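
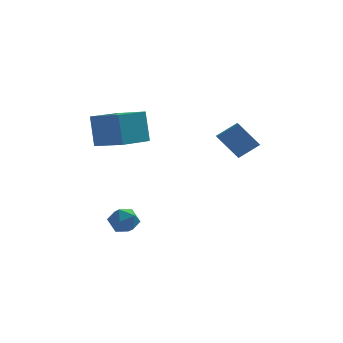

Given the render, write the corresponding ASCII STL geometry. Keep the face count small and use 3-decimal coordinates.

solid 
facet normal -0.159 0.464 0.872
outer loop
vertex -3.384 -1.589 -2.968
vertex -3.116 -2.32 -2.53
vertex -2.522 -1.692 -2.756
endloop
endfacet
facet normal 0.022 0.931 0.364
outer loop
vertex -3.384 -1.589 -2.968
vertex -2.522 -1.692 -2.756
vertex -2.749 -1.373 -3.559
endloop
endfacet
facet normal -0.452 0.877 -0.165
outer loop
vertex -3.384 -1.589 -2.968
vertex -2.749 -1.373 -3.559
vertex -3.484 -1.803 -3.829
endloop
endfacet
facet normal -0.927 0.375 0.015
outer loop
vertex -3.384 -1.589 -2.968
vertex -3.484 -1.803 -3.829
vertex -3.711 -2.389 -3.193
endloop
endfacet
facet normal -0.745 0.120 0.656
outer loop
vertex -3.384 -1.589 -2.968
vertex -3.711 -2.389 -3.193
vertex -3.116 -2.32 -2.53
endloop
endfacet
facet normal 0.661 0.743 0.108
outer loop
vertex -2.749 -1.373 -3.559
vertex -2.522 -1.692 -2.756
vertex -2.089 -1.971 -3.487
endloop
endfacet
facet normal 0.369 -0.014 0.929
outer loop
vertex -2.522 -1.692 -2.756
vertex -3.116 -2.32 -2.53
vertex -2.316 -2.557 -2.851
endloop
endfacet
facet normal -0.581 -0.571 0.580
outer loop
vertex -3.116 -2.32 -2.53
vertex -3.711 -2.389 -3.193
vertex -3.051 -2.987 -3.121
endloop
endfacet
facet normal -0.875 -0.158 -0.458
outer loop
vertex -3.711 -2.389 -3.193
vertex -3.484 -1.803 -3.829
vertex -3.278 -2.668 -3.924
endloop
endfacet
facet normal -0.107 0.654 -0.749
outer loop
vertex -3.484 -1.803 -3.829
vertex -2.749 -1.373 -3.559
vertex -2.684 -2.04 -4.15
endloop
endfacet
facet normal 0.927 -0.375 -0.015
outer loop
vertex -2.416 -2.771 -3.712
vertex -2.089 -1.971 -3.487
vertex -2.316 -2.557 -2.851
endloop
endfacet
facet normal 0.452 -0.877 0.165
outer loop
vertex -2.416 -2.771 -3.712
vertex -2.316 -2.557 -2.851
vertex -3.051 -2.987 -3.121
endloop
endfacet
facet normal -0.022 -0.931 -0.364
outer loop
vertex -2.416 -2.771 -3.712
vertex -3.051 -2.987 -3.121
vertex -3.278 -2.668 -3.924
endloop
endfacet
facet normal 0.159 -0.464 -0.872
outer loop
vertex -2.416 -2.771 -3.712
vertex -3.278 -2.668 -3.924
vertex -2.684 -2.04 -4.15
endloop
endfacet
facet normal 0.745 -0.120 -0.656
outer loop
vertex -2.416 -2.771 -3.712
vertex -2.684 -2.04 -4.15
vertex -2.089 -1.971 -3.487
endloop
endfacet
facet normal 0.875 0.158 0.458
outer loop
vertex -2.316 -2.557 -2.851
vertex -2.089 -1.971 -3.487
vertex -2.522 -1.692 -2.756
endloop
endfacet
facet normal 0.107 -0.654 0.749
outer loop
vertex -3.051 -2.987 -3.121
vertex -2.316 -2.557 -2.851
vertex -3.116 -2.32 -2.53
endloop
endfacet
facet normal -0.661 -0.743 -0.108
outer loop
vertex -3.278 -2.668 -3.924
vertex -3.051 -2.987 -3.121
vertex -3.711 -2.389 -3.193
endloop
endfacet
facet normal -0.369 0.014 -0.929
outer loop
vertex -2.684 -2.04 -4.15
vertex -3.278 -2.668 -3.924
vertex -3.484 -1.803 -3.829
endloop
endfacet
facet normal 0.581 0.571 -0.580
outer loop
vertex -2.089 -1.971 -3.487
vertex -2.684 -2.04 -4.15
vertex -2.749 -1.373 -3.559
endloop
endfacet
facet normal -0.778 -0.196 -0.597
outer loop
vertex 1.671 0.097 1.647
vertex 1.62 1.035 1.406
vertex 2.766 -0.186 0.311
endloop
endfacet
facet normal 0.053 -0.967 0.249
outer loop
vertex 3.84 0.085 1.134
vertex 1.671 0.097 1.647
vertex 2.766 -0.186 0.311
endloop
endfacet
facet normal -0.779 -0.196 -0.596
outer loop
vertex 2.766 -0.186 0.311
vertex 1.62 1.035 1.406
vertex 2.714 0.752 0.07
endloop
endfacet
facet normal 0.626 -0.161 -0.763
outer loop
vertex 2.714 0.752 0.07
vertex 3.84 0.085 1.134
vertex 2.766 -0.186 0.311
endloop
endfacet
facet normal -0.626 0.162 0.763
outer loop
vertex 1.671 0.097 1.647
vertex 2.694 1.306 2.229
vertex 1.62 1.035 1.406
endloop
endfacet
facet normal 0.053 -0.967 0.249
outer loop
vertex 2.746 0.368 2.47
vertex 1.671 0.097 1.647
vertex 3.84 0.085 1.134
endloop
endfacet
facet normal -0.625 0.162 0.764
outer loop
vertex 2.746 0.368 2.47
vertex 2.694 1.306 2.229
vertex 1.671 0.097 1.647
endloop
endfacet
facet normal -0.053 0.967 -0.249
outer loop
vertex 1.62 1.035 1.406
vertex 2.694 1.306 2.229
vertex 2.714 0.752 0.07
endloop
endfacet
facet normal 0.625 -0.162 -0.763
outer loop
vertex 3.789 1.023 0.893
vertex 3.84 0.085 1.134
vertex 2.714 0.752 0.07
endloop
endfacet
facet normal -0.053 0.967 -0.249
outer loop
vertex 2.714 0.752 0.07
vertex 2.694 1.306 2.229
vertex 3.789 1.023 0.893
endloop
endfacet
facet normal 0.779 0.196 0.596
outer loop
vertex 3.789 1.023 0.893
vertex 2.746 0.368 2.47
vertex 3.84 0.085 1.134
endloop
endfacet
facet normal 0.778 0.196 0.596
outer loop
vertex 2.694 1.306 2.229
vertex 2.746 0.368 2.47
vertex 3.789 1.023 0.893
endloop
endfacet
facet normal -0.791 0.560 -0.245
outer loop
vertex -4.517 -2.102 3.674
vertex -3.295 -0.491 3.41
vertex -4.289 -2.573 1.858
endloop
endfacet
facet normal -0.599 -0.790 0.130
outer loop
vertex -2.825 -3.609 2.31
vertex -4.517 -2.102 3.674
vertex -4.289 -2.573 1.858
endloop
endfacet
facet normal -0.792 0.560 -0.244
outer loop
vertex -4.289 -2.573 1.858
vertex -3.295 -0.491 3.41
vertex -3.067 -0.961 1.594
endloop
endfacet
facet normal 0.121 -0.249 -0.961
outer loop
vertex -3.067 -0.961 1.594
vertex -2.825 -3.609 2.31
vertex -4.289 -2.573 1.858
endloop
endfacet
facet normal -0.121 0.249 0.961
outer loop
vertex -4.517 -2.102 3.674
vertex -1.831 -1.527 3.862
vertex -3.295 -0.491 3.41
endloop
endfacet
facet normal -0.599 -0.790 0.129
outer loop
vertex -3.053 -3.139 4.126
vertex -4.517 -2.102 3.674
vertex -2.825 -3.609 2.31
endloop
endfacet
facet normal -0.121 0.249 0.961
outer loop
vertex -3.053 -3.139 4.126
vertex -1.831 -1.527 3.862
vertex -4.517 -2.102 3.674
endloop
endfacet
facet normal 0.599 0.790 -0.129
outer loop
vertex -3.295 -0.491 3.41
vertex -1.831 -1.527 3.862
vertex -3.067 -0.961 1.594
endloop
endfacet
facet normal 0.120 -0.249 -0.961
outer loop
vertex -1.603 -1.998 2.046
vertex -2.825 -3.609 2.31
vertex -3.067 -0.961 1.594
endloop
endfacet
facet normal 0.599 0.790 -0.130
outer loop
vertex -3.067 -0.961 1.594
vertex -1.831 -1.527 3.862
vertex -1.603 -1.998 2.046
endloop
endfacet
facet normal 0.791 -0.560 0.244
outer loop
vertex -1.603 -1.998 2.046
vertex -3.053 -3.139 4.126
vertex -2.825 -3.609 2.31
endloop
endfacet
facet normal 0.792 -0.560 0.245
outer loop
vertex -1.831 -1.527 3.862
vertex -3.053 -3.139 4.126
vertex -1.603 -1.998 2.046
endloop
endfacet

endsolid


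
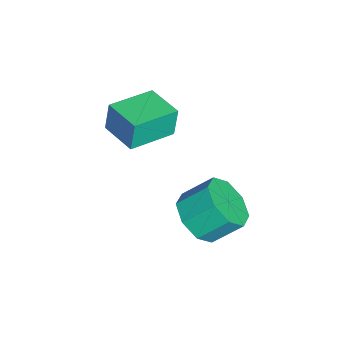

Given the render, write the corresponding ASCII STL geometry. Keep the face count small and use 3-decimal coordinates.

solid 
facet normal 0.070 -0.748 -0.660
outer loop
vertex 2.218 -0.898 -2.532
vertex 1.526 -1.393 -2.045
vertex 1.528 -0.744 -2.78
endloop
endfacet
facet normal 0.383 0.631 -0.675
outer loop
vertex 2.218 -0.898 -2.532
vertex 1.528 -0.744 -2.78
vertex 2.127 0.067 -1.681
endloop
endfacet
facet normal 0.384 0.631 -0.675
outer loop
vertex 2.127 0.067 -1.681
vertex 1.528 -0.744 -2.78
vertex 1.436 0.221 -1.93
endloop
endfacet
facet normal -0.071 0.748 0.660
outer loop
vertex 2.127 0.067 -1.681
vertex 1.436 0.221 -1.93
vertex 1.434 -0.427 -1.195
endloop
endfacet
facet normal 0.072 -0.748 -0.660
outer loop
vertex 1.528 -0.744 -2.78
vertex 1.526 -1.393 -2.045
vertex 0.836 -0.97 -2.599
endloop
endfacet
facet normal -0.379 0.591 -0.712
outer loop
vertex 1.528 -0.744 -2.78
vertex 0.836 -0.97 -2.599
vertex 1.436 0.221 -1.93
endloop
endfacet
facet normal -0.380 0.591 -0.711
outer loop
vertex 1.436 0.221 -1.93
vertex 0.836 -0.97 -2.599
vertex 0.744 -0.005 -1.748
endloop
endfacet
facet normal -0.071 0.748 0.660
outer loop
vertex 1.436 0.221 -1.93
vertex 0.744 -0.005 -1.748
vertex 1.434 -0.427 -1.195
endloop
endfacet
facet normal 0.071 -0.748 -0.660
outer loop
vertex 0.836 -0.97 -2.599
vertex 1.526 -1.393 -2.045
vertex 0.548 -1.444 -2.093
endloop
endfacet
facet normal -0.921 0.205 -0.332
outer loop
vertex 0.836 -0.97 -2.599
vertex 0.548 -1.444 -2.093
vertex 0.744 -0.005 -1.748
endloop
endfacet
facet normal -0.921 0.205 -0.331
outer loop
vertex 0.744 -0.005 -1.748
vertex 0.548 -1.444 -2.093
vertex 0.457 -0.478 -1.242
endloop
endfacet
facet normal -0.071 0.748 0.659
outer loop
vertex 0.744 -0.005 -1.748
vertex 0.457 -0.478 -1.242
vertex 1.434 -0.427 -1.195
endloop
endfacet
facet normal 0.071 -0.749 -0.659
outer loop
vertex 0.548 -1.444 -2.093
vertex 1.526 -1.393 -2.045
vertex 0.833 -1.887 -1.559
endloop
endfacet
facet normal -0.922 -0.301 0.243
outer loop
vertex 0.548 -1.444 -2.093
vertex 0.833 -1.887 -1.559
vertex 0.457 -0.478 -1.242
endloop
endfacet
facet normal -0.922 -0.301 0.242
outer loop
vertex 0.457 -0.478 -1.242
vertex 0.833 -1.887 -1.559
vertex 0.742 -0.922 -0.708
endloop
endfacet
facet normal -0.071 0.748 0.660
outer loop
vertex 0.457 -0.478 -1.242
vertex 0.742 -0.922 -0.708
vertex 1.434 -0.427 -1.195
endloop
endfacet
facet normal 0.071 -0.748 -0.660
outer loop
vertex 0.833 -1.887 -1.559
vertex 1.526 -1.393 -2.045
vertex 1.524 -2.041 -1.31
endloop
endfacet
facet normal -0.384 -0.631 0.674
outer loop
vertex 0.833 -1.887 -1.559
vertex 1.524 -2.041 -1.31
vertex 0.742 -0.922 -0.708
endloop
endfacet
facet normal -0.383 -0.631 0.675
outer loop
vertex 0.742 -0.922 -0.708
vertex 1.524 -2.041 -1.31
vertex 1.432 -1.076 -0.46
endloop
endfacet
facet normal -0.070 0.748 0.660
outer loop
vertex 0.742 -0.922 -0.708
vertex 1.432 -1.076 -0.46
vertex 1.434 -0.427 -1.195
endloop
endfacet
facet normal 0.071 -0.748 -0.660
outer loop
vertex 1.524 -2.041 -1.31
vertex 1.526 -1.393 -2.045
vertex 2.216 -1.815 -1.492
endloop
endfacet
facet normal 0.380 -0.591 0.712
outer loop
vertex 1.524 -2.041 -1.31
vertex 2.216 -1.815 -1.492
vertex 1.432 -1.076 -0.46
endloop
endfacet
facet normal 0.379 -0.591 0.712
outer loop
vertex 1.432 -1.076 -0.46
vertex 2.216 -1.815 -1.492
vertex 2.124 -0.85 -0.641
endloop
endfacet
facet normal -0.072 0.748 0.660
outer loop
vertex 1.432 -1.076 -0.46
vertex 2.124 -0.85 -0.641
vertex 1.434 -0.427 -1.195
endloop
endfacet
facet normal 0.071 -0.748 -0.659
outer loop
vertex 2.216 -1.815 -1.492
vertex 1.526 -1.393 -2.045
vertex 2.503 -1.342 -1.998
endloop
endfacet
facet normal 0.921 -0.204 0.331
outer loop
vertex 2.216 -1.815 -1.492
vertex 2.503 -1.342 -1.998
vertex 2.124 -0.85 -0.641
endloop
endfacet
facet normal 0.921 -0.205 0.332
outer loop
vertex 2.124 -0.85 -0.641
vertex 2.503 -1.342 -1.998
vertex 2.412 -0.376 -1.147
endloop
endfacet
facet normal -0.071 0.748 0.660
outer loop
vertex 2.124 -0.85 -0.641
vertex 2.412 -0.376 -1.147
vertex 1.434 -0.427 -1.195
endloop
endfacet
facet normal 0.071 -0.748 -0.660
outer loop
vertex 2.503 -1.342 -1.998
vertex 1.526 -1.393 -2.045
vertex 2.218 -0.898 -2.532
endloop
endfacet
facet normal 0.922 0.300 -0.242
outer loop
vertex 2.503 -1.342 -1.998
vertex 2.218 -0.898 -2.532
vertex 2.412 -0.376 -1.147
endloop
endfacet
facet normal 0.922 0.301 -0.243
outer loop
vertex 2.412 -0.376 -1.147
vertex 2.218 -0.898 -2.532
vertex 2.127 0.067 -1.681
endloop
endfacet
facet normal -0.071 0.749 0.659
outer loop
vertex 2.412 -0.376 -1.147
vertex 2.127 0.067 -1.681
vertex 1.434 -0.427 -1.195
endloop
endfacet
facet normal -0.636 0.755 -0.160
outer loop
vertex -2.769 -3.028 0.108
vertex -1.716 -2.137 0.122
vertex -2.645 -3.158 -0.997
endloop
endfacet
facet normal -0.763 -0.646 -0.010
outer loop
vertex -1.544 -4.463 -0.722
vertex -2.769 -3.028 0.108
vertex -2.645 -3.158 -0.997
endloop
endfacet
facet normal -0.637 0.754 -0.159
outer loop
vertex -2.645 -3.158 -0.997
vertex -1.716 -2.137 0.122
vertex -1.592 -2.266 -0.984
endloop
endfacet
facet normal 0.110 -0.115 -0.987
outer loop
vertex -1.592 -2.266 -0.984
vertex -1.544 -4.463 -0.722
vertex -2.645 -3.158 -0.997
endloop
endfacet
facet normal -0.110 0.115 0.987
outer loop
vertex -2.769 -3.028 0.108
vertex -0.615 -3.442 0.397
vertex -1.716 -2.137 0.122
endloop
endfacet
facet normal -0.763 -0.646 -0.010
outer loop
vertex -1.668 -4.334 0.384
vertex -2.769 -3.028 0.108
vertex -1.544 -4.463 -0.722
endloop
endfacet
facet normal -0.110 0.116 0.987
outer loop
vertex -1.668 -4.334 0.384
vertex -0.615 -3.442 0.397
vertex -2.769 -3.028 0.108
endloop
endfacet
facet normal 0.763 0.646 0.010
outer loop
vertex -1.716 -2.137 0.122
vertex -0.615 -3.442 0.397
vertex -1.592 -2.266 -0.984
endloop
endfacet
facet normal 0.111 -0.115 -0.987
outer loop
vertex -0.491 -3.572 -0.708
vertex -1.544 -4.463 -0.722
vertex -1.592 -2.266 -0.984
endloop
endfacet
facet normal 0.764 0.646 0.010
outer loop
vertex -1.592 -2.266 -0.984
vertex -0.615 -3.442 0.397
vertex -0.491 -3.572 -0.708
endloop
endfacet
facet normal 0.636 -0.755 0.159
outer loop
vertex -0.491 -3.572 -0.708
vertex -1.668 -4.334 0.384
vertex -1.544 -4.463 -0.722
endloop
endfacet
facet normal 0.637 -0.754 0.160
outer loop
vertex -0.615 -3.442 0.397
vertex -1.668 -4.334 0.384
vertex -0.491 -3.572 -0.708
endloop
endfacet

endsolid


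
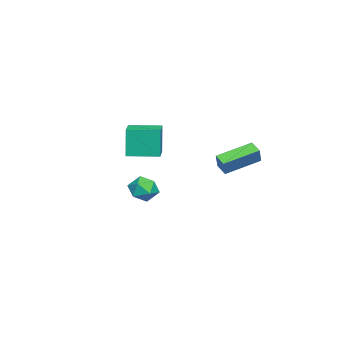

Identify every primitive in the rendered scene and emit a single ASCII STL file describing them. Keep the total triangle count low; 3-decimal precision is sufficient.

solid 
facet normal -0.961 -0.248 -0.122
outer loop
vertex 1.933 -2.845 2.345
vertex 1.521 -1.247 2.343
vertex 2.129 -2.796 0.707
endloop
endfacet
facet normal 0.249 -0.969 0.001
outer loop
vertex 3.619 -2.413 0.897
vertex 1.933 -2.845 2.345
vertex 2.129 -2.796 0.707
endloop
endfacet
facet normal -0.961 -0.247 -0.123
outer loop
vertex 2.129 -2.796 0.707
vertex 1.521 -1.247 2.343
vertex 1.718 -1.198 0.705
endloop
endfacet
facet normal 0.119 0.029 -0.992
outer loop
vertex 1.718 -1.198 0.705
vertex 3.619 -2.413 0.897
vertex 2.129 -2.796 0.707
endloop
endfacet
facet normal -0.119 -0.029 0.992
outer loop
vertex 1.933 -2.845 2.345
vertex 3.011 -0.864 2.533
vertex 1.521 -1.247 2.343
endloop
endfacet
facet normal 0.249 -0.969 0.001
outer loop
vertex 3.422 -2.462 2.535
vertex 1.933 -2.845 2.345
vertex 3.619 -2.413 0.897
endloop
endfacet
facet normal -0.119 -0.029 0.992
outer loop
vertex 3.422 -2.462 2.535
vertex 3.011 -0.864 2.533
vertex 1.933 -2.845 2.345
endloop
endfacet
facet normal -0.249 0.969 -0.001
outer loop
vertex 1.521 -1.247 2.343
vertex 3.011 -0.864 2.533
vertex 1.718 -1.198 0.705
endloop
endfacet
facet normal 0.119 0.029 -0.992
outer loop
vertex 3.207 -0.815 0.895
vertex 3.619 -2.413 0.897
vertex 1.718 -1.198 0.705
endloop
endfacet
facet normal -0.249 0.969 -0.001
outer loop
vertex 1.718 -1.198 0.705
vertex 3.011 -0.864 2.533
vertex 3.207 -0.815 0.895
endloop
endfacet
facet normal 0.961 0.248 0.123
outer loop
vertex 3.207 -0.815 0.895
vertex 3.422 -2.462 2.535
vertex 3.619 -2.413 0.897
endloop
endfacet
facet normal 0.961 0.247 0.122
outer loop
vertex 3.011 -0.864 2.533
vertex 3.422 -2.462 2.535
vertex 3.207 -0.815 0.895
endloop
endfacet
facet normal 0.208 0.109 0.972
outer loop
vertex -3.434 -3.258 -3.335
vertex -3.727 -4.11 -3.177
vertex -2.848 -3.958 -3.382
endloop
endfacet
facet normal 0.647 0.503 0.573
outer loop
vertex -3.434 -3.258 -3.335
vertex -2.848 -3.958 -3.382
vertex -2.814 -3.291 -4.006
endloop
endfacet
facet normal 0.250 0.951 0.184
outer loop
vertex -3.434 -3.258 -3.335
vertex -2.814 -3.291 -4.006
vertex -3.672 -3.03 -4.188
endloop
endfacet
facet normal -0.435 0.832 0.344
outer loop
vertex -3.434 -3.258 -3.335
vertex -3.672 -3.03 -4.188
vertex -4.236 -3.536 -3.676
endloop
endfacet
facet normal -0.461 0.313 0.830
outer loop
vertex -3.434 -3.258 -3.335
vertex -4.236 -3.536 -3.676
vertex -3.727 -4.11 -3.177
endloop
endfacet
facet normal 0.990 0.065 0.124
outer loop
vertex -2.814 -3.291 -4.006
vertex -2.848 -3.958 -3.382
vertex -2.724 -4.164 -4.264
endloop
endfacet
facet normal 0.279 -0.573 0.771
outer loop
vertex -2.848 -3.958 -3.382
vertex -3.727 -4.11 -3.177
vertex -3.288 -4.67 -3.752
endloop
endfacet
facet normal -0.805 -0.243 0.541
outer loop
vertex -3.727 -4.11 -3.177
vertex -4.236 -3.536 -3.676
vertex -4.146 -4.409 -3.934
endloop
endfacet
facet normal -0.762 0.599 -0.247
outer loop
vertex -4.236 -3.536 -3.676
vertex -3.672 -3.03 -4.188
vertex -4.112 -3.742 -4.558
endloop
endfacet
facet normal 0.347 0.790 -0.505
outer loop
vertex -3.672 -3.03 -4.188
vertex -2.814 -3.291 -4.006
vertex -3.233 -3.59 -4.763
endloop
endfacet
facet normal 0.435 -0.832 -0.344
outer loop
vertex -3.526 -4.442 -4.605
vertex -2.724 -4.164 -4.264
vertex -3.288 -4.67 -3.752
endloop
endfacet
facet normal -0.250 -0.951 -0.184
outer loop
vertex -3.526 -4.442 -4.605
vertex -3.288 -4.67 -3.752
vertex -4.146 -4.409 -3.934
endloop
endfacet
facet normal -0.647 -0.503 -0.573
outer loop
vertex -3.526 -4.442 -4.605
vertex -4.146 -4.409 -3.934
vertex -4.112 -3.742 -4.558
endloop
endfacet
facet normal -0.208 -0.109 -0.972
outer loop
vertex -3.526 -4.442 -4.605
vertex -4.112 -3.742 -4.558
vertex -3.233 -3.59 -4.763
endloop
endfacet
facet normal 0.461 -0.313 -0.830
outer loop
vertex -3.526 -4.442 -4.605
vertex -3.233 -3.59 -4.763
vertex -2.724 -4.164 -4.264
endloop
endfacet
facet normal 0.762 -0.599 0.247
outer loop
vertex -3.288 -4.67 -3.752
vertex -2.724 -4.164 -4.264
vertex -2.848 -3.958 -3.382
endloop
endfacet
facet normal -0.347 -0.790 0.505
outer loop
vertex -4.146 -4.409 -3.934
vertex -3.288 -4.67 -3.752
vertex -3.727 -4.11 -3.177
endloop
endfacet
facet normal -0.990 -0.065 -0.124
outer loop
vertex -4.112 -3.742 -4.558
vertex -4.146 -4.409 -3.934
vertex -4.236 -3.536 -3.676
endloop
endfacet
facet normal -0.279 0.573 -0.771
outer loop
vertex -3.233 -3.59 -4.763
vertex -4.112 -3.742 -4.558
vertex -3.672 -3.03 -4.188
endloop
endfacet
facet normal 0.805 0.243 -0.541
outer loop
vertex -2.724 -4.164 -4.264
vertex -3.233 -3.59 -4.763
vertex -2.814 -3.291 -4.006
endloop
endfacet
facet normal -0.531 -0.056 -0.845
outer loop
vertex -4.737 1.703 -1.228
vertex -4.251 2.239 -1.569
vertex -3.492 0.141 -1.907
endloop
endfacet
facet normal -0.608 -0.670 0.427
outer loop
vertex -2.929 0.201 -1.011
vertex -4.737 1.703 -1.228
vertex -3.492 0.141 -1.907
endloop
endfacet
facet normal -0.531 -0.056 -0.845
outer loop
vertex -3.492 0.141 -1.907
vertex -4.251 2.239 -1.569
vertex -3.006 0.677 -2.248
endloop
endfacet
facet normal 0.591 -0.740 -0.322
outer loop
vertex -3.006 0.677 -2.248
vertex -2.929 0.201 -1.011
vertex -3.492 0.141 -1.907
endloop
endfacet
facet normal -0.591 0.740 0.322
outer loop
vertex -4.737 1.703 -1.228
vertex -3.688 2.299 -0.673
vertex -4.251 2.239 -1.569
endloop
endfacet
facet normal -0.608 -0.670 0.427
outer loop
vertex -4.174 1.763 -0.332
vertex -4.737 1.703 -1.228
vertex -2.929 0.201 -1.011
endloop
endfacet
facet normal -0.591 0.740 0.322
outer loop
vertex -4.174 1.763 -0.332
vertex -3.688 2.299 -0.673
vertex -4.737 1.703 -1.228
endloop
endfacet
facet normal 0.608 0.670 -0.427
outer loop
vertex -4.251 2.239 -1.569
vertex -3.688 2.299 -0.673
vertex -3.006 0.677 -2.248
endloop
endfacet
facet normal 0.591 -0.740 -0.322
outer loop
vertex -2.443 0.737 -1.352
vertex -2.929 0.201 -1.011
vertex -3.006 0.677 -2.248
endloop
endfacet
facet normal 0.608 0.670 -0.427
outer loop
vertex -3.006 0.677 -2.248
vertex -3.688 2.299 -0.673
vertex -2.443 0.737 -1.352
endloop
endfacet
facet normal 0.531 0.056 0.845
outer loop
vertex -2.443 0.737 -1.352
vertex -4.174 1.763 -0.332
vertex -2.929 0.201 -1.011
endloop
endfacet
facet normal 0.531 0.056 0.845
outer loop
vertex -3.688 2.299 -0.673
vertex -4.174 1.763 -0.332
vertex -2.443 0.737 -1.352
endloop
endfacet

endsolid


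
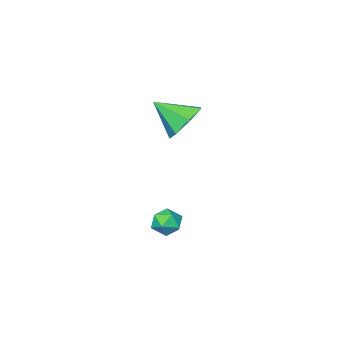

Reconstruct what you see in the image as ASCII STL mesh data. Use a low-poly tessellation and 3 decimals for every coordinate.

solid 
facet normal -0.488 0.648 -0.585
outer loop
vertex 0.658 -2.363 0.643
vertex -0.089 -2.21 1.435
vertex 0.848 -1.661 1.262
endloop
endfacet
facet normal 0.980 -0.144 -0.138
outer loop
vertex 0.658 -2.363 0.643
vertex 0.848 -1.661 1.262
vertex 0.769 -3.35 2.465
endloop
endfacet
facet normal -0.488 0.648 -0.586
outer loop
vertex 0.848 -1.661 1.262
vertex -0.089 -2.21 1.435
vertex 0.331 -1.373 2.011
endloop
endfacet
facet normal 0.836 0.292 0.465
outer loop
vertex 0.848 -1.661 1.262
vertex 0.331 -1.373 2.011
vertex 0.769 -3.35 2.465
endloop
endfacet
facet normal -0.488 0.648 -0.585
outer loop
vertex 0.331 -1.373 2.011
vertex -0.089 -2.21 1.435
vertex -0.502 -1.715 2.327
endloop
endfacet
facet normal 0.244 0.268 0.932
outer loop
vertex 0.331 -1.373 2.011
vertex -0.502 -1.715 2.327
vertex 0.769 -3.35 2.465
endloop
endfacet
facet normal -0.488 0.648 -0.585
outer loop
vertex -0.502 -1.715 2.327
vertex -0.089 -2.21 1.435
vertex -1.024 -2.43 1.971
endloop
endfacet
facet normal -0.353 -0.197 0.914
outer loop
vertex -0.502 -1.715 2.327
vertex -1.024 -2.43 1.971
vertex 0.769 -3.35 2.465
endloop
endfacet
facet normal -0.488 0.647 -0.585
outer loop
vertex -1.024 -2.43 1.971
vertex -0.089 -2.21 1.435
vertex -0.843 -2.98 1.212
endloop
endfacet
facet normal -0.503 -0.752 0.425
outer loop
vertex -1.024 -2.43 1.971
vertex -0.843 -2.98 1.212
vertex 0.769 -3.35 2.465
endloop
endfacet
facet normal -0.488 0.647 -0.586
outer loop
vertex -0.843 -2.98 1.212
vertex -0.089 -2.21 1.435
vertex -0.094 -2.95 0.621
endloop
endfacet
facet normal -0.094 -0.981 -0.169
outer loop
vertex -0.843 -2.98 1.212
vertex -0.094 -2.95 0.621
vertex 0.769 -3.35 2.465
endloop
endfacet
facet normal -0.488 0.647 -0.585
outer loop
vertex -0.094 -2.95 0.621
vertex -0.089 -2.21 1.435
vertex 0.658 -2.363 0.643
endloop
endfacet
facet normal 0.566 -0.710 -0.419
outer loop
vertex -0.094 -2.95 0.621
vertex 0.658 -2.363 0.643
vertex 0.769 -3.35 2.465
endloop
endfacet
facet normal -0.864 -0.313 0.394
outer loop
vertex 0.603 -1.543 -3.719
vertex 0.676 -2.212 -4.09
vertex 0.968 -2.13 -3.385
endloop
endfacet
facet normal -0.534 0.142 0.834
outer loop
vertex 0.603 -1.543 -3.719
vertex 0.968 -2.13 -3.385
vertex 1.25 -1.418 -3.326
endloop
endfacet
facet normal -0.440 0.757 0.483
outer loop
vertex 0.603 -1.543 -3.719
vertex 1.25 -1.418 -3.326
vertex 1.132 -1.06 -3.995
endloop
endfacet
facet normal -0.712 0.681 -0.173
outer loop
vertex 0.603 -1.543 -3.719
vertex 1.132 -1.06 -3.995
vertex 0.777 -1.551 -4.467
endloop
endfacet
facet normal -0.974 0.019 -0.227
outer loop
vertex 0.603 -1.543 -3.719
vertex 0.777 -1.551 -4.467
vertex 0.676 -2.212 -4.09
endloop
endfacet
facet normal 0.109 -0.125 0.986
outer loop
vertex 1.25 -1.418 -3.326
vertex 0.968 -2.13 -3.385
vertex 1.723 -2.009 -3.453
endloop
endfacet
facet normal -0.425 -0.862 0.276
outer loop
vertex 0.968 -2.13 -3.385
vertex 0.676 -2.212 -4.09
vertex 1.368 -2.5 -3.925
endloop
endfacet
facet normal -0.601 -0.324 -0.730
outer loop
vertex 0.676 -2.212 -4.09
vertex 0.777 -1.551 -4.467
vertex 1.25 -2.142 -4.594
endloop
endfacet
facet normal -0.177 0.746 -0.642
outer loop
vertex 0.777 -1.551 -4.467
vertex 1.132 -1.06 -3.995
vertex 1.532 -1.43 -4.535
endloop
endfacet
facet normal 0.262 0.869 0.419
outer loop
vertex 1.132 -1.06 -3.995
vertex 1.25 -1.418 -3.326
vertex 1.824 -1.348 -3.83
endloop
endfacet
facet normal 0.712 -0.681 0.173
outer loop
vertex 1.897 -2.017 -4.201
vertex 1.723 -2.009 -3.453
vertex 1.368 -2.5 -3.925
endloop
endfacet
facet normal 0.440 -0.757 -0.483
outer loop
vertex 1.897 -2.017 -4.201
vertex 1.368 -2.5 -3.925
vertex 1.25 -2.142 -4.594
endloop
endfacet
facet normal 0.534 -0.142 -0.834
outer loop
vertex 1.897 -2.017 -4.201
vertex 1.25 -2.142 -4.594
vertex 1.532 -1.43 -4.535
endloop
endfacet
facet normal 0.864 0.313 -0.394
outer loop
vertex 1.897 -2.017 -4.201
vertex 1.532 -1.43 -4.535
vertex 1.824 -1.348 -3.83
endloop
endfacet
facet normal 0.974 -0.019 0.227
outer loop
vertex 1.897 -2.017 -4.201
vertex 1.824 -1.348 -3.83
vertex 1.723 -2.009 -3.453
endloop
endfacet
facet normal 0.177 -0.746 0.642
outer loop
vertex 1.368 -2.5 -3.925
vertex 1.723 -2.009 -3.453
vertex 0.968 -2.13 -3.385
endloop
endfacet
facet normal -0.262 -0.869 -0.419
outer loop
vertex 1.25 -2.142 -4.594
vertex 1.368 -2.5 -3.925
vertex 0.676 -2.212 -4.09
endloop
endfacet
facet normal -0.109 0.125 -0.986
outer loop
vertex 1.532 -1.43 -4.535
vertex 1.25 -2.142 -4.594
vertex 0.777 -1.551 -4.467
endloop
endfacet
facet normal 0.425 0.862 -0.276
outer loop
vertex 1.824 -1.348 -3.83
vertex 1.532 -1.43 -4.535
vertex 1.132 -1.06 -3.995
endloop
endfacet
facet normal 0.601 0.324 0.730
outer loop
vertex 1.723 -2.009 -3.453
vertex 1.824 -1.348 -3.83
vertex 1.25 -1.418 -3.326
endloop
endfacet

endsolid


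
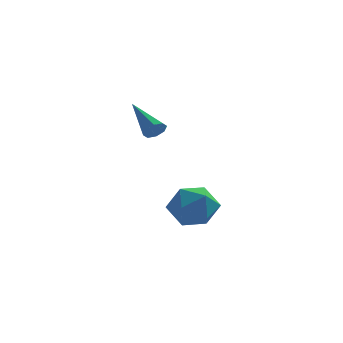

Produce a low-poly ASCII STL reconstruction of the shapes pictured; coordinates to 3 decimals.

solid 
facet normal 0.538 -0.667 -0.515
outer loop
vertex -2.854 -2.853 1.587
vertex -3.146 -2.772 1.177
vertex -2.717 -2.567 1.36
endloop
endfacet
facet normal 0.611 0.291 0.736
outer loop
vertex -2.854 -2.853 1.587
vertex -2.717 -2.567 1.36
vertex -4.154 -1.528 2.143
endloop
endfacet
facet normal 0.539 -0.665 -0.518
outer loop
vertex -2.717 -2.567 1.36
vertex -3.146 -2.772 1.177
vertex -2.832 -2.4 1.026
endloop
endfacet
facet normal 0.634 0.757 0.160
outer loop
vertex -2.717 -2.567 1.36
vertex -2.832 -2.4 1.026
vertex -4.154 -1.528 2.143
endloop
endfacet
facet normal 0.539 -0.665 -0.517
outer loop
vertex -2.832 -2.4 1.026
vertex -3.146 -2.772 1.177
vertex -3.131 -2.452 0.781
endloop
endfacet
facet normal 0.207 0.875 -0.438
outer loop
vertex -2.832 -2.4 1.026
vertex -3.131 -2.452 0.781
vertex -4.154 -1.528 2.143
endloop
endfacet
facet normal 0.539 -0.665 -0.517
outer loop
vertex -3.131 -2.452 0.781
vertex -3.146 -2.772 1.177
vertex -3.439 -2.691 0.767
endloop
endfacet
facet normal -0.416 0.577 -0.703
outer loop
vertex -3.131 -2.452 0.781
vertex -3.439 -2.691 0.767
vertex -4.154 -1.528 2.143
endloop
endfacet
facet normal 0.539 -0.666 -0.516
outer loop
vertex -3.439 -2.691 0.767
vertex -3.146 -2.772 1.177
vertex -3.576 -2.978 0.994
endloop
endfacet
facet normal -0.874 0.035 -0.484
outer loop
vertex -3.439 -2.691 0.767
vertex -3.576 -2.978 0.994
vertex -4.154 -1.528 2.143
endloop
endfacet
facet normal 0.539 -0.666 -0.516
outer loop
vertex -3.576 -2.978 0.994
vertex -3.146 -2.772 1.177
vertex -3.461 -3.144 1.328
endloop
endfacet
facet normal -0.897 -0.432 0.094
outer loop
vertex -3.576 -2.978 0.994
vertex -3.461 -3.144 1.328
vertex -4.154 -1.528 2.143
endloop
endfacet
facet normal 0.539 -0.666 -0.517
outer loop
vertex -3.461 -3.144 1.328
vertex -3.146 -2.772 1.177
vertex -3.162 -3.093 1.574
endloop
endfacet
facet normal -0.473 -0.550 0.689
outer loop
vertex -3.461 -3.144 1.328
vertex -3.162 -3.093 1.574
vertex -4.154 -1.528 2.143
endloop
endfacet
facet normal 0.540 -0.665 -0.516
outer loop
vertex -3.162 -3.093 1.574
vertex -3.146 -2.772 1.177
vertex -2.854 -2.853 1.587
endloop
endfacet
facet normal 0.154 -0.250 0.956
outer loop
vertex -3.162 -3.093 1.574
vertex -2.854 -2.853 1.587
vertex -4.154 -1.528 2.143
endloop
endfacet
facet normal -0.847 0.252 0.469
outer loop
vertex -2.892 -1.257 -3.417
vertex -2.331 -1.205 -2.431
vertex -2.418 -0.28 -3.085
endloop
endfacet
facet normal -0.851 0.483 -0.207
outer loop
vertex -2.892 -1.257 -3.417
vertex -2.418 -0.28 -3.085
vertex -2.341 -0.609 -4.169
endloop
endfacet
facet normal -0.769 -0.082 -0.634
outer loop
vertex -2.892 -1.257 -3.417
vertex -2.341 -0.609 -4.169
vertex -2.207 -1.736 -4.186
endloop
endfacet
facet normal -0.714 -0.663 -0.223
outer loop
vertex -2.892 -1.257 -3.417
vertex -2.207 -1.736 -4.186
vertex -2.2 -2.105 -3.112
endloop
endfacet
facet normal -0.762 -0.457 0.458
outer loop
vertex -2.892 -1.257 -3.417
vertex -2.2 -2.105 -3.112
vertex -2.331 -1.205 -2.431
endloop
endfacet
facet normal -0.287 0.911 -0.297
outer loop
vertex -2.341 -0.609 -4.169
vertex -2.418 -0.28 -3.085
vertex -1.44 -0.155 -3.648
endloop
endfacet
facet normal -0.280 0.536 0.796
outer loop
vertex -2.418 -0.28 -3.085
vertex -2.331 -1.205 -2.431
vertex -1.433 -0.524 -2.574
endloop
endfacet
facet normal -0.143 -0.610 0.779
outer loop
vertex -2.331 -1.205 -2.431
vertex -2.2 -2.105 -3.112
vertex -1.299 -1.651 -2.591
endloop
endfacet
facet normal -0.066 -0.944 -0.324
outer loop
vertex -2.2 -2.105 -3.112
vertex -2.207 -1.736 -4.186
vertex -1.222 -1.98 -3.675
endloop
endfacet
facet normal -0.155 -0.003 -0.988
outer loop
vertex -2.207 -1.736 -4.186
vertex -2.341 -0.609 -4.169
vertex -1.309 -1.055 -4.329
endloop
endfacet
facet normal 0.714 0.663 0.223
outer loop
vertex -0.748 -1.003 -3.343
vertex -1.44 -0.155 -3.648
vertex -1.433 -0.524 -2.574
endloop
endfacet
facet normal 0.769 0.082 0.634
outer loop
vertex -0.748 -1.003 -3.343
vertex -1.433 -0.524 -2.574
vertex -1.299 -1.651 -2.591
endloop
endfacet
facet normal 0.851 -0.483 0.207
outer loop
vertex -0.748 -1.003 -3.343
vertex -1.299 -1.651 -2.591
vertex -1.222 -1.98 -3.675
endloop
endfacet
facet normal 0.847 -0.252 -0.469
outer loop
vertex -0.748 -1.003 -3.343
vertex -1.222 -1.98 -3.675
vertex -1.309 -1.055 -4.329
endloop
endfacet
facet normal 0.762 0.457 -0.458
outer loop
vertex -0.748 -1.003 -3.343
vertex -1.309 -1.055 -4.329
vertex -1.44 -0.155 -3.648
endloop
endfacet
facet normal 0.066 0.944 0.324
outer loop
vertex -1.433 -0.524 -2.574
vertex -1.44 -0.155 -3.648
vertex -2.418 -0.28 -3.085
endloop
endfacet
facet normal 0.155 0.003 0.988
outer loop
vertex -1.299 -1.651 -2.591
vertex -1.433 -0.524 -2.574
vertex -2.331 -1.205 -2.431
endloop
endfacet
facet normal 0.287 -0.911 0.297
outer loop
vertex -1.222 -1.98 -3.675
vertex -1.299 -1.651 -2.591
vertex -2.2 -2.105 -3.112
endloop
endfacet
facet normal 0.280 -0.536 -0.796
outer loop
vertex -1.309 -1.055 -4.329
vertex -1.222 -1.98 -3.675
vertex -2.207 -1.736 -4.186
endloop
endfacet
facet normal 0.143 0.610 -0.779
outer loop
vertex -1.44 -0.155 -3.648
vertex -1.309 -1.055 -4.329
vertex -2.341 -0.609 -4.169
endloop
endfacet

endsolid


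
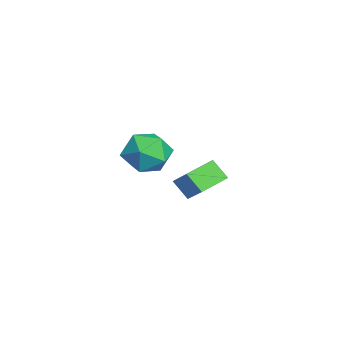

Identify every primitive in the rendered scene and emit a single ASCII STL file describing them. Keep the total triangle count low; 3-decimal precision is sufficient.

solid 
facet normal -0.698 -0.336 -0.633
outer loop
vertex -3.547 1.296 -1.708
vertex -4.281 2.217 -1.388
vertex -3.173 1.837 -2.408
endloop
endfacet
facet normal 0.601 -0.755 -0.263
outer loop
vertex -2.119 2.343 -1.452
vertex -3.547 1.296 -1.708
vertex -3.173 1.837 -2.408
endloop
endfacet
facet normal -0.698 -0.335 -0.633
outer loop
vertex -3.173 1.837 -2.408
vertex -4.281 2.217 -1.388
vertex -3.907 2.758 -2.087
endloop
endfacet
facet normal 0.389 0.564 -0.728
outer loop
vertex -3.907 2.758 -2.087
vertex -2.119 2.343 -1.452
vertex -3.173 1.837 -2.408
endloop
endfacet
facet normal -0.390 -0.564 0.728
outer loop
vertex -3.547 1.296 -1.708
vertex -3.227 2.723 -0.432
vertex -4.281 2.217 -1.388
endloop
endfacet
facet normal 0.601 -0.755 -0.263
outer loop
vertex -2.493 1.802 -0.753
vertex -3.547 1.296 -1.708
vertex -2.119 2.343 -1.452
endloop
endfacet
facet normal -0.389 -0.564 0.728
outer loop
vertex -2.493 1.802 -0.753
vertex -3.227 2.723 -0.432
vertex -3.547 1.296 -1.708
endloop
endfacet
facet normal -0.601 0.755 0.263
outer loop
vertex -4.281 2.217 -1.388
vertex -3.227 2.723 -0.432
vertex -3.907 2.758 -2.087
endloop
endfacet
facet normal 0.390 0.564 -0.728
outer loop
vertex -2.853 3.264 -1.132
vertex -2.119 2.343 -1.452
vertex -3.907 2.758 -2.087
endloop
endfacet
facet normal -0.601 0.755 0.263
outer loop
vertex -3.907 2.758 -2.087
vertex -3.227 2.723 -0.432
vertex -2.853 3.264 -1.132
endloop
endfacet
facet normal 0.697 0.336 0.633
outer loop
vertex -2.853 3.264 -1.132
vertex -2.493 1.802 -0.753
vertex -2.119 2.343 -1.452
endloop
endfacet
facet normal 0.698 0.336 0.632
outer loop
vertex -3.227 2.723 -0.432
vertex -2.493 1.802 -0.753
vertex -2.853 3.264 -1.132
endloop
endfacet
facet normal -0.802 0.596 0.039
outer loop
vertex 0.465 1.404 1.997
vertex -0.063 0.721 1.562
vertex -0.001 0.742 2.527
endloop
endfacet
facet normal -0.362 0.725 0.586
outer loop
vertex 0.465 1.404 1.997
vertex -0.001 0.742 2.527
vertex 0.901 1.003 2.762
endloop
endfacet
facet normal 0.274 0.907 0.319
outer loop
vertex 0.465 1.404 1.997
vertex 0.901 1.003 2.762
vertex 1.395 1.142 1.943
endloop
endfacet
facet normal 0.228 0.891 -0.392
outer loop
vertex 0.465 1.404 1.997
vertex 1.395 1.142 1.943
vertex 0.799 0.968 1.201
endloop
endfacet
facet normal -0.437 0.699 -0.566
outer loop
vertex 0.465 1.404 1.997
vertex 0.799 0.968 1.201
vertex -0.063 0.721 1.562
endloop
endfacet
facet normal -0.282 0.117 0.952
outer loop
vertex 0.901 1.003 2.762
vertex -0.001 0.742 2.527
vertex 0.641 0.072 2.799
endloop
endfacet
facet normal -0.994 -0.091 0.066
outer loop
vertex -0.001 0.742 2.527
vertex -0.063 0.721 1.562
vertex 0.045 -0.102 2.057
endloop
endfacet
facet normal -0.404 0.077 -0.912
outer loop
vertex -0.063 0.721 1.562
vertex 0.799 0.968 1.201
vertex 0.539 0.037 1.238
endloop
endfacet
facet normal 0.672 0.388 -0.631
outer loop
vertex 0.799 0.968 1.201
vertex 1.395 1.142 1.943
vertex 1.441 0.298 1.473
endloop
endfacet
facet normal 0.748 0.411 0.521
outer loop
vertex 1.395 1.142 1.943
vertex 0.901 1.003 2.762
vertex 1.503 0.319 2.438
endloop
endfacet
facet normal -0.228 -0.891 0.392
outer loop
vertex 0.975 -0.364 2.003
vertex 0.641 0.072 2.799
vertex 0.045 -0.102 2.057
endloop
endfacet
facet normal -0.274 -0.907 -0.319
outer loop
vertex 0.975 -0.364 2.003
vertex 0.045 -0.102 2.057
vertex 0.539 0.037 1.238
endloop
endfacet
facet normal 0.362 -0.725 -0.586
outer loop
vertex 0.975 -0.364 2.003
vertex 0.539 0.037 1.238
vertex 1.441 0.298 1.473
endloop
endfacet
facet normal 0.802 -0.596 -0.039
outer loop
vertex 0.975 -0.364 2.003
vertex 1.441 0.298 1.473
vertex 1.503 0.319 2.438
endloop
endfacet
facet normal 0.437 -0.699 0.566
outer loop
vertex 0.975 -0.364 2.003
vertex 1.503 0.319 2.438
vertex 0.641 0.072 2.799
endloop
endfacet
facet normal -0.672 -0.388 0.631
outer loop
vertex 0.045 -0.102 2.057
vertex 0.641 0.072 2.799
vertex -0.001 0.742 2.527
endloop
endfacet
facet normal -0.748 -0.411 -0.521
outer loop
vertex 0.539 0.037 1.238
vertex 0.045 -0.102 2.057
vertex -0.063 0.721 1.562
endloop
endfacet
facet normal 0.282 -0.117 -0.952
outer loop
vertex 1.441 0.298 1.473
vertex 0.539 0.037 1.238
vertex 0.799 0.968 1.201
endloop
endfacet
facet normal 0.994 0.091 -0.066
outer loop
vertex 1.503 0.319 2.438
vertex 1.441 0.298 1.473
vertex 1.395 1.142 1.943
endloop
endfacet
facet normal 0.404 -0.077 0.912
outer loop
vertex 0.641 0.072 2.799
vertex 1.503 0.319 2.438
vertex 0.901 1.003 2.762
endloop
endfacet

endsolid


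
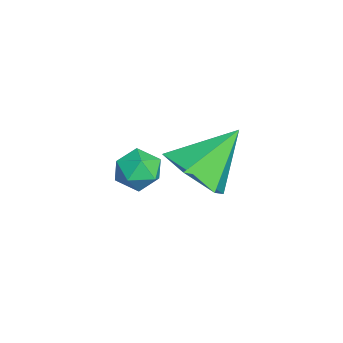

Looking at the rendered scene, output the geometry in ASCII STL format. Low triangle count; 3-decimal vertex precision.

solid 
facet normal 0.322 -0.669 -0.670
outer loop
vertex 4.157 1.803 -1.478
vertex 3.246 1.344 -1.457
vertex 3.423 2.096 -2.123
endloop
endfacet
facet normal 0.409 0.911 -0.051
outer loop
vertex 4.157 1.803 -1.478
vertex 3.423 2.096 -2.123
vertex 2.674 2.536 -0.263
endloop
endfacet
facet normal 0.320 -0.669 -0.671
outer loop
vertex 3.423 2.096 -2.123
vertex 3.246 1.344 -1.457
vertex 2.512 1.638 -2.101
endloop
endfacet
facet normal -0.425 0.828 -0.367
outer loop
vertex 3.423 2.096 -2.123
vertex 2.512 1.638 -2.101
vertex 2.674 2.536 -0.263
endloop
endfacet
facet normal 0.320 -0.669 -0.670
outer loop
vertex 2.512 1.638 -2.101
vertex 3.246 1.344 -1.457
vertex 2.334 0.886 -1.435
endloop
endfacet
facet normal -0.977 0.215 -0.019
outer loop
vertex 2.512 1.638 -2.101
vertex 2.334 0.886 -1.435
vertex 2.674 2.536 -0.263
endloop
endfacet
facet normal 0.320 -0.669 -0.670
outer loop
vertex 2.334 0.886 -1.435
vertex 3.246 1.344 -1.457
vertex 3.068 0.592 -0.791
endloop
endfacet
facet normal -0.694 -0.316 0.647
outer loop
vertex 2.334 0.886 -1.435
vertex 3.068 0.592 -0.791
vertex 2.674 2.536 -0.263
endloop
endfacet
facet normal 0.322 -0.669 -0.670
outer loop
vertex 3.068 0.592 -0.791
vertex 3.246 1.344 -1.457
vertex 3.979 1.051 -0.812
endloop
endfacet
facet normal 0.140 -0.233 0.962
outer loop
vertex 3.068 0.592 -0.791
vertex 3.979 1.051 -0.812
vertex 2.674 2.536 -0.263
endloop
endfacet
facet normal 0.322 -0.669 -0.670
outer loop
vertex 3.979 1.051 -0.812
vertex 3.246 1.344 -1.457
vertex 4.157 1.803 -1.478
endloop
endfacet
facet normal 0.691 0.380 0.614
outer loop
vertex 3.979 1.051 -0.812
vertex 4.157 1.803 -1.478
vertex 2.674 2.536 -0.263
endloop
endfacet
facet normal -0.676 0.547 0.493
outer loop
vertex 0.41 0.714 -3.017
vertex -0.129 0.4 -3.407
vertex 0.09 0.098 -2.772
endloop
endfacet
facet normal -0.108 0.415 0.903
outer loop
vertex 0.41 0.714 -3.017
vertex 0.09 0.098 -2.772
vertex 0.82 0.179 -2.722
endloop
endfacet
facet normal 0.468 0.674 0.571
outer loop
vertex 0.41 0.714 -3.017
vertex 0.82 0.179 -2.722
vertex 1.052 0.53 -3.326
endloop
endfacet
facet normal 0.256 0.966 -0.043
outer loop
vertex 0.41 0.714 -3.017
vertex 1.052 0.53 -3.326
vertex 0.465 0.667 -3.749
endloop
endfacet
facet normal -0.451 0.888 -0.091
outer loop
vertex 0.41 0.714 -3.017
vertex 0.465 0.667 -3.749
vertex -0.129 0.4 -3.407
endloop
endfacet
facet normal -0.033 -0.295 0.955
outer loop
vertex 0.82 0.179 -2.722
vertex 0.09 0.098 -2.772
vertex 0.535 -0.467 -2.931
endloop
endfacet
facet normal -0.953 -0.079 0.291
outer loop
vertex 0.09 0.098 -2.772
vertex -0.129 0.4 -3.407
vertex -0.052 -0.33 -3.354
endloop
endfacet
facet normal -0.590 0.472 -0.655
outer loop
vertex -0.129 0.4 -3.407
vertex 0.465 0.667 -3.749
vertex 0.18 0.021 -3.958
endloop
endfacet
facet normal 0.555 0.600 -0.576
outer loop
vertex 0.465 0.667 -3.749
vertex 1.052 0.53 -3.326
vertex 0.91 0.102 -3.908
endloop
endfacet
facet normal 0.900 0.125 0.418
outer loop
vertex 1.052 0.53 -3.326
vertex 0.82 0.179 -2.722
vertex 1.129 -0.2 -3.273
endloop
endfacet
facet normal -0.256 -0.966 0.043
outer loop
vertex 0.59 -0.514 -3.663
vertex 0.535 -0.467 -2.931
vertex -0.052 -0.33 -3.354
endloop
endfacet
facet normal -0.468 -0.674 -0.571
outer loop
vertex 0.59 -0.514 -3.663
vertex -0.052 -0.33 -3.354
vertex 0.18 0.021 -3.958
endloop
endfacet
facet normal 0.108 -0.415 -0.903
outer loop
vertex 0.59 -0.514 -3.663
vertex 0.18 0.021 -3.958
vertex 0.91 0.102 -3.908
endloop
endfacet
facet normal 0.676 -0.547 -0.493
outer loop
vertex 0.59 -0.514 -3.663
vertex 0.91 0.102 -3.908
vertex 1.129 -0.2 -3.273
endloop
endfacet
facet normal 0.451 -0.888 0.091
outer loop
vertex 0.59 -0.514 -3.663
vertex 1.129 -0.2 -3.273
vertex 0.535 -0.467 -2.931
endloop
endfacet
facet normal -0.555 -0.600 0.576
outer loop
vertex -0.052 -0.33 -3.354
vertex 0.535 -0.467 -2.931
vertex 0.09 0.098 -2.772
endloop
endfacet
facet normal -0.900 -0.125 -0.418
outer loop
vertex 0.18 0.021 -3.958
vertex -0.052 -0.33 -3.354
vertex -0.129 0.4 -3.407
endloop
endfacet
facet normal 0.033 0.295 -0.955
outer loop
vertex 0.91 0.102 -3.908
vertex 0.18 0.021 -3.958
vertex 0.465 0.667 -3.749
endloop
endfacet
facet normal 0.953 0.079 -0.291
outer loop
vertex 1.129 -0.2 -3.273
vertex 0.91 0.102 -3.908
vertex 1.052 0.53 -3.326
endloop
endfacet
facet normal 0.590 -0.472 0.655
outer loop
vertex 0.535 -0.467 -2.931
vertex 1.129 -0.2 -3.273
vertex 0.82 0.179 -2.722
endloop
endfacet

endsolid


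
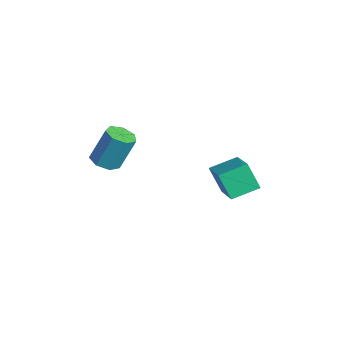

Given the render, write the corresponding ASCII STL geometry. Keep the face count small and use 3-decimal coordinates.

solid 
facet normal -0.445 -0.266 0.855
outer loop
vertex 1.203 1.103 0.696
vertex 1.187 2.461 1.111
vertex -0.668 1.355 -0.2
endloop
endfacet
facet normal 0.011 -0.956 -0.292
outer loop
vertex -0.027 1.739 -1.431
vertex 1.203 1.103 0.696
vertex -0.668 1.355 -0.2
endloop
endfacet
facet normal -0.445 -0.266 0.855
outer loop
vertex -0.668 1.355 -0.2
vertex 1.187 2.461 1.111
vertex -0.684 2.713 0.215
endloop
endfacet
facet normal -0.895 0.120 -0.429
outer loop
vertex -0.684 2.713 0.215
vertex -0.027 1.739 -1.431
vertex -0.668 1.355 -0.2
endloop
endfacet
facet normal 0.895 -0.120 0.429
outer loop
vertex 1.203 1.103 0.696
vertex 1.828 2.845 -0.12
vertex 1.187 2.461 1.111
endloop
endfacet
facet normal 0.011 -0.956 -0.292
outer loop
vertex 1.844 1.487 -0.535
vertex 1.203 1.103 0.696
vertex -0.027 1.739 -1.431
endloop
endfacet
facet normal 0.895 -0.120 0.429
outer loop
vertex 1.844 1.487 -0.535
vertex 1.828 2.845 -0.12
vertex 1.203 1.103 0.696
endloop
endfacet
facet normal -0.011 0.956 0.292
outer loop
vertex 1.187 2.461 1.111
vertex 1.828 2.845 -0.12
vertex -0.684 2.713 0.215
endloop
endfacet
facet normal -0.895 0.120 -0.429
outer loop
vertex -0.043 3.097 -1.016
vertex -0.027 1.739 -1.431
vertex -0.684 2.713 0.215
endloop
endfacet
facet normal -0.011 0.956 0.292
outer loop
vertex -0.684 2.713 0.215
vertex 1.828 2.845 -0.12
vertex -0.043 3.097 -1.016
endloop
endfacet
facet normal 0.445 0.266 -0.855
outer loop
vertex -0.043 3.097 -1.016
vertex 1.844 1.487 -0.535
vertex -0.027 1.739 -1.431
endloop
endfacet
facet normal 0.445 0.266 -0.855
outer loop
vertex 1.828 2.845 -0.12
vertex 1.844 1.487 -0.535
vertex -0.043 3.097 -1.016
endloop
endfacet
facet normal -0.077 -0.397 -0.915
outer loop
vertex 0.06 -4.078 1.811
vertex -0.411 -3.541 1.618
vertex 0.327 -3.551 1.56
endloop
endfacet
facet normal 0.906 -0.411 0.101
outer loop
vertex 0.06 -4.078 1.811
vertex 0.327 -3.551 1.56
vertex 0.201 -3.357 3.476
endloop
endfacet
facet normal 0.906 -0.411 0.101
outer loop
vertex 0.201 -3.357 3.476
vertex 0.327 -3.551 1.56
vertex 0.468 -2.83 3.225
endloop
endfacet
facet normal 0.077 0.397 0.915
outer loop
vertex 0.201 -3.357 3.476
vertex 0.468 -2.83 3.225
vertex -0.269 -2.819 3.282
endloop
endfacet
facet normal -0.077 -0.397 -0.915
outer loop
vertex 0.327 -3.551 1.56
vertex -0.411 -3.541 1.618
vertex 0.039 -3.016 1.352
endloop
endfacet
facet normal 0.890 0.385 -0.242
outer loop
vertex 0.327 -3.551 1.56
vertex 0.039 -3.016 1.352
vertex 0.468 -2.83 3.225
endloop
endfacet
facet normal 0.890 0.385 -0.242
outer loop
vertex 0.468 -2.83 3.225
vertex 0.039 -3.016 1.352
vertex 0.18 -2.295 3.017
endloop
endfacet
facet normal 0.077 0.397 0.915
outer loop
vertex 0.468 -2.83 3.225
vertex 0.18 -2.295 3.017
vertex -0.269 -2.819 3.282
endloop
endfacet
facet normal -0.078 -0.396 -0.915
outer loop
vertex 0.039 -3.016 1.352
vertex -0.411 -3.541 1.618
vertex -0.588 -2.876 1.345
endloop
endfacet
facet normal 0.204 0.892 -0.404
outer loop
vertex 0.039 -3.016 1.352
vertex -0.588 -2.876 1.345
vertex 0.18 -2.295 3.017
endloop
endfacet
facet normal 0.204 0.892 -0.404
outer loop
vertex 0.18 -2.295 3.017
vertex -0.588 -2.876 1.345
vertex -0.447 -2.155 3.01
endloop
endfacet
facet normal 0.078 0.396 0.915
outer loop
vertex 0.18 -2.295 3.017
vertex -0.447 -2.155 3.01
vertex -0.269 -2.819 3.282
endloop
endfacet
facet normal -0.077 -0.396 -0.915
outer loop
vertex -0.588 -2.876 1.345
vertex -0.411 -3.541 1.618
vertex -1.081 -3.237 1.543
endloop
endfacet
facet normal -0.636 0.726 -0.261
outer loop
vertex -0.588 -2.876 1.345
vertex -1.081 -3.237 1.543
vertex -0.447 -2.155 3.01
endloop
endfacet
facet normal -0.635 0.727 -0.262
outer loop
vertex -0.447 -2.155 3.01
vertex -1.081 -3.237 1.543
vertex -0.94 -2.515 3.207
endloop
endfacet
facet normal 0.077 0.396 0.915
outer loop
vertex -0.447 -2.155 3.01
vertex -0.94 -2.515 3.207
vertex -0.269 -2.819 3.282
endloop
endfacet
facet normal -0.077 -0.396 -0.915
outer loop
vertex -1.081 -3.237 1.543
vertex -0.411 -3.541 1.618
vertex -1.069 -3.826 1.797
endloop
endfacet
facet normal -0.997 0.014 0.079
outer loop
vertex -1.081 -3.237 1.543
vertex -1.069 -3.826 1.797
vertex -0.94 -2.515 3.207
endloop
endfacet
facet normal -0.997 0.014 0.079
outer loop
vertex -0.94 -2.515 3.207
vertex -1.069 -3.826 1.797
vertex -0.928 -3.105 3.462
endloop
endfacet
facet normal 0.078 0.397 0.915
outer loop
vertex -0.94 -2.515 3.207
vertex -0.928 -3.105 3.462
vertex -0.269 -2.819 3.282
endloop
endfacet
facet normal -0.078 -0.395 -0.915
outer loop
vertex -1.069 -3.826 1.797
vertex -0.411 -3.541 1.618
vertex -0.562 -4.201 1.916
endloop
endfacet
facet normal -0.608 -0.708 0.358
outer loop
vertex -1.069 -3.826 1.797
vertex -0.562 -4.201 1.916
vertex -0.928 -3.105 3.462
endloop
endfacet
facet normal -0.607 -0.709 0.359
outer loop
vertex -0.928 -3.105 3.462
vertex -0.562 -4.201 1.916
vertex -0.421 -3.479 3.581
endloop
endfacet
facet normal 0.078 0.396 0.915
outer loop
vertex -0.928 -3.105 3.462
vertex -0.421 -3.479 3.581
vertex -0.269 -2.819 3.282
endloop
endfacet
facet normal -0.076 -0.396 -0.915
outer loop
vertex -0.562 -4.201 1.916
vertex -0.411 -3.541 1.618
vertex 0.06 -4.078 1.811
endloop
endfacet
facet normal 0.240 -0.898 0.369
outer loop
vertex -0.562 -4.201 1.916
vertex 0.06 -4.078 1.811
vertex -0.421 -3.479 3.581
endloop
endfacet
facet normal 0.238 -0.898 0.369
outer loop
vertex -0.421 -3.479 3.581
vertex 0.06 -4.078 1.811
vertex 0.201 -3.357 3.476
endloop
endfacet
facet normal 0.077 0.397 0.915
outer loop
vertex -0.421 -3.479 3.581
vertex 0.201 -3.357 3.476
vertex -0.269 -2.819 3.282
endloop
endfacet

endsolid


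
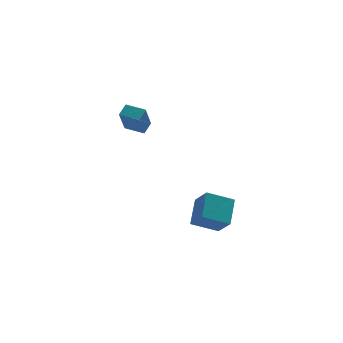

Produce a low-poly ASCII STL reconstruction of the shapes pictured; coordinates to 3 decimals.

solid 
facet normal -0.887 0.217 0.408
outer loop
vertex 2.518 -4.456 -1.748
vertex 3.259 -3.191 -0.81
vertex 2.247 -3.473 -2.861
endloop
endfacet
facet normal -0.426 -0.727 -0.539
outer loop
vertex 3.701 -3.829 -3.53
vertex 2.518 -4.456 -1.748
vertex 2.247 -3.473 -2.861
endloop
endfacet
facet normal -0.887 0.217 0.408
outer loop
vertex 2.247 -3.473 -2.861
vertex 3.259 -3.191 -0.81
vertex 2.987 -2.208 -1.924
endloop
endfacet
facet normal -0.180 0.651 -0.737
outer loop
vertex 2.987 -2.208 -1.924
vertex 3.701 -3.829 -3.53
vertex 2.247 -3.473 -2.861
endloop
endfacet
facet normal 0.180 -0.652 0.737
outer loop
vertex 2.518 -4.456 -1.748
vertex 4.713 -3.547 -1.479
vertex 3.259 -3.191 -0.81
endloop
endfacet
facet normal -0.425 -0.728 -0.538
outer loop
vertex 3.973 -4.812 -2.416
vertex 2.518 -4.456 -1.748
vertex 3.701 -3.829 -3.53
endloop
endfacet
facet normal 0.179 -0.651 0.737
outer loop
vertex 3.973 -4.812 -2.416
vertex 4.713 -3.547 -1.479
vertex 2.518 -4.456 -1.748
endloop
endfacet
facet normal 0.426 0.728 0.538
outer loop
vertex 3.259 -3.191 -0.81
vertex 4.713 -3.547 -1.479
vertex 2.987 -2.208 -1.924
endloop
endfacet
facet normal -0.179 0.652 -0.737
outer loop
vertex 4.442 -2.564 -2.592
vertex 3.701 -3.829 -3.53
vertex 2.987 -2.208 -1.924
endloop
endfacet
facet normal 0.425 0.727 0.539
outer loop
vertex 2.987 -2.208 -1.924
vertex 4.713 -3.547 -1.479
vertex 4.442 -2.564 -2.592
endloop
endfacet
facet normal 0.887 -0.217 -0.408
outer loop
vertex 4.442 -2.564 -2.592
vertex 3.973 -4.812 -2.416
vertex 3.701 -3.829 -3.53
endloop
endfacet
facet normal 0.887 -0.217 -0.408
outer loop
vertex 4.713 -3.547 -1.479
vertex 3.973 -4.812 -2.416
vertex 4.442 -2.564 -2.592
endloop
endfacet
facet normal -0.695 0.713 0.092
outer loop
vertex 0.492 2.969 2.35
vertex 1.047 3.456 2.771
vertex 1.045 3.714 0.761
endloop
endfacet
facet normal -0.653 -0.573 -0.496
outer loop
vertex 1.893 2.844 0.649
vertex 0.492 2.969 2.35
vertex 1.045 3.714 0.761
endloop
endfacet
facet normal -0.695 0.713 0.092
outer loop
vertex 1.045 3.714 0.761
vertex 1.047 3.456 2.771
vertex 1.6 4.201 1.182
endloop
endfacet
facet normal 0.301 0.404 -0.864
outer loop
vertex 1.6 4.201 1.182
vertex 1.893 2.844 0.649
vertex 1.045 3.714 0.761
endloop
endfacet
facet normal -0.301 -0.404 0.864
outer loop
vertex 0.492 2.969 2.35
vertex 1.895 2.586 2.659
vertex 1.047 3.456 2.771
endloop
endfacet
facet normal -0.653 -0.573 -0.496
outer loop
vertex 1.34 2.099 2.238
vertex 0.492 2.969 2.35
vertex 1.893 2.844 0.649
endloop
endfacet
facet normal -0.301 -0.404 0.864
outer loop
vertex 1.34 2.099 2.238
vertex 1.895 2.586 2.659
vertex 0.492 2.969 2.35
endloop
endfacet
facet normal 0.653 0.573 0.496
outer loop
vertex 1.047 3.456 2.771
vertex 1.895 2.586 2.659
vertex 1.6 4.201 1.182
endloop
endfacet
facet normal 0.301 0.404 -0.864
outer loop
vertex 2.448 3.331 1.07
vertex 1.893 2.844 0.649
vertex 1.6 4.201 1.182
endloop
endfacet
facet normal 0.653 0.573 0.496
outer loop
vertex 1.6 4.201 1.182
vertex 1.895 2.586 2.659
vertex 2.448 3.331 1.07
endloop
endfacet
facet normal 0.695 -0.713 -0.092
outer loop
vertex 2.448 3.331 1.07
vertex 1.34 2.099 2.238
vertex 1.893 2.844 0.649
endloop
endfacet
facet normal 0.695 -0.713 -0.092
outer loop
vertex 1.895 2.586 2.659
vertex 1.34 2.099 2.238
vertex 2.448 3.331 1.07
endloop
endfacet

endsolid


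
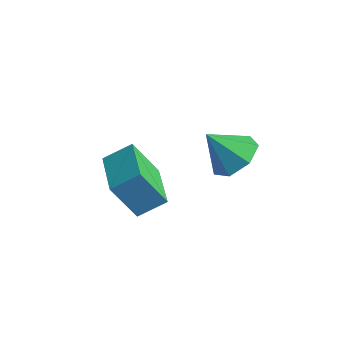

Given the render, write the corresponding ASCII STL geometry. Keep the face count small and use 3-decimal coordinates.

solid 
facet normal 0.484 0.424 -0.766
outer loop
vertex 2.243 4.096 3.001
vertex 1.622 3.573 2.319
vertex 1.47 4.529 2.752
endloop
endfacet
facet normal -0.034 0.452 0.891
outer loop
vertex 2.243 4.096 3.001
vertex 1.47 4.529 2.752
vertex 0.838 2.887 3.561
endloop
endfacet
facet normal 0.484 0.424 -0.766
outer loop
vertex 1.47 4.529 2.752
vertex 1.622 3.573 2.319
vertex 0.812 4.242 2.177
endloop
endfacet
facet normal -0.680 0.518 0.520
outer loop
vertex 1.47 4.529 2.752
vertex 0.812 4.242 2.177
vertex 0.838 2.887 3.561
endloop
endfacet
facet normal 0.483 0.423 -0.767
outer loop
vertex 0.812 4.242 2.177
vertex 1.622 3.573 2.319
vertex 0.763 3.451 1.71
endloop
endfacet
facet normal -0.998 0.032 0.050
outer loop
vertex 0.812 4.242 2.177
vertex 0.763 3.451 1.71
vertex 0.838 2.887 3.561
endloop
endfacet
facet normal 0.483 0.423 -0.766
outer loop
vertex 0.763 3.451 1.71
vertex 1.622 3.573 2.319
vertex 1.361 2.752 1.701
endloop
endfacet
facet normal -0.751 -0.640 -0.165
outer loop
vertex 0.763 3.451 1.71
vertex 1.361 2.752 1.701
vertex 0.838 2.887 3.561
endloop
endfacet
facet normal 0.484 0.423 -0.766
outer loop
vertex 1.361 2.752 1.701
vertex 1.622 3.573 2.319
vertex 2.155 2.671 2.158
endloop
endfacet
facet normal -0.123 -0.992 0.037
outer loop
vertex 1.361 2.752 1.701
vertex 2.155 2.671 2.158
vertex 0.838 2.887 3.561
endloop
endfacet
facet normal 0.485 0.423 -0.766
outer loop
vertex 2.155 2.671 2.158
vertex 1.622 3.573 2.319
vertex 2.548 3.269 2.737
endloop
endfacet
facet normal 0.412 -0.759 0.504
outer loop
vertex 2.155 2.671 2.158
vertex 2.548 3.269 2.737
vertex 0.838 2.887 3.561
endloop
endfacet
facet normal 0.485 0.423 -0.766
outer loop
vertex 2.548 3.269 2.737
vertex 1.622 3.573 2.319
vertex 2.243 4.096 3.001
endloop
endfacet
facet normal 0.452 -0.116 0.884
outer loop
vertex 2.548 3.269 2.737
vertex 2.243 4.096 3.001
vertex 0.838 2.887 3.561
endloop
endfacet
facet normal -0.786 0.614 -0.077
outer loop
vertex -0.72 0.798 3.432
vertex -0.068 1.439 1.892
vertex -1.335 -0.067 2.811
endloop
endfacet
facet normal -0.364 -0.358 0.860
outer loop
vertex 0.268 -1.319 2.968
vertex -0.72 0.798 3.432
vertex -1.335 -0.067 2.811
endloop
endfacet
facet normal -0.786 0.614 -0.077
outer loop
vertex -1.335 -0.067 2.811
vertex -0.068 1.439 1.892
vertex -0.683 0.574 1.272
endloop
endfacet
facet normal -0.500 -0.704 -0.505
outer loop
vertex -0.683 0.574 1.272
vertex 0.268 -1.319 2.968
vertex -1.335 -0.067 2.811
endloop
endfacet
facet normal 0.500 0.704 0.505
outer loop
vertex -0.72 0.798 3.432
vertex 1.535 0.187 2.049
vertex -0.068 1.439 1.892
endloop
endfacet
facet normal -0.363 -0.358 0.860
outer loop
vertex 0.883 -0.454 3.588
vertex -0.72 0.798 3.432
vertex 0.268 -1.319 2.968
endloop
endfacet
facet normal 0.500 0.703 0.505
outer loop
vertex 0.883 -0.454 3.588
vertex 1.535 0.187 2.049
vertex -0.72 0.798 3.432
endloop
endfacet
facet normal 0.364 0.358 -0.860
outer loop
vertex -0.068 1.439 1.892
vertex 1.535 0.187 2.049
vertex -0.683 0.574 1.272
endloop
endfacet
facet normal -0.500 -0.704 -0.505
outer loop
vertex 0.92 -0.678 1.428
vertex 0.268 -1.319 2.968
vertex -0.683 0.574 1.272
endloop
endfacet
facet normal 0.364 0.359 -0.860
outer loop
vertex -0.683 0.574 1.272
vertex 1.535 0.187 2.049
vertex 0.92 -0.678 1.428
endloop
endfacet
facet normal 0.786 -0.614 0.077
outer loop
vertex 0.92 -0.678 1.428
vertex 0.883 -0.454 3.588
vertex 0.268 -1.319 2.968
endloop
endfacet
facet normal 0.786 -0.614 0.077
outer loop
vertex 1.535 0.187 2.049
vertex 0.883 -0.454 3.588
vertex 0.92 -0.678 1.428
endloop
endfacet

endsolid


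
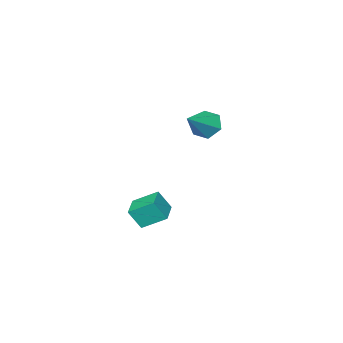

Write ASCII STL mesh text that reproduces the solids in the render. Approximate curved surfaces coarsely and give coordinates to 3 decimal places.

solid 
facet normal -0.780 -0.624 0.052
outer loop
vertex 3.714 0.329 -2.441
vertex 3.114 1.13 -1.836
vertex 3.366 0.695 -3.27
endloop
endfacet
facet normal 0.513 -0.685 -0.518
outer loop
vertex 4.186 1.35 -3.324
vertex 3.714 0.329 -2.441
vertex 3.366 0.695 -3.27
endloop
endfacet
facet normal -0.781 -0.623 0.052
outer loop
vertex 3.366 0.695 -3.27
vertex 3.114 1.13 -1.836
vertex 2.767 1.496 -2.664
endloop
endfacet
facet normal -0.358 0.378 -0.854
outer loop
vertex 2.767 1.496 -2.664
vertex 4.186 1.35 -3.324
vertex 3.366 0.695 -3.27
endloop
endfacet
facet normal 0.358 -0.377 0.854
outer loop
vertex 3.714 0.329 -2.441
vertex 3.934 1.785 -1.89
vertex 3.114 1.13 -1.836
endloop
endfacet
facet normal 0.513 -0.685 -0.518
outer loop
vertex 4.533 0.984 -2.496
vertex 3.714 0.329 -2.441
vertex 4.186 1.35 -3.324
endloop
endfacet
facet normal 0.359 -0.377 0.854
outer loop
vertex 4.533 0.984 -2.496
vertex 3.934 1.785 -1.89
vertex 3.714 0.329 -2.441
endloop
endfacet
facet normal -0.513 0.685 0.518
outer loop
vertex 3.114 1.13 -1.836
vertex 3.934 1.785 -1.89
vertex 2.767 1.496 -2.664
endloop
endfacet
facet normal -0.359 0.377 -0.854
outer loop
vertex 3.586 2.151 -2.719
vertex 4.186 1.35 -3.324
vertex 2.767 1.496 -2.664
endloop
endfacet
facet normal -0.513 0.685 0.518
outer loop
vertex 2.767 1.496 -2.664
vertex 3.934 1.785 -1.89
vertex 3.586 2.151 -2.719
endloop
endfacet
facet normal 0.780 0.623 -0.051
outer loop
vertex 3.586 2.151 -2.719
vertex 4.533 0.984 -2.496
vertex 4.186 1.35 -3.324
endloop
endfacet
facet normal 0.780 0.623 -0.052
outer loop
vertex 3.934 1.785 -1.89
vertex 4.533 0.984 -2.496
vertex 3.586 2.151 -2.719
endloop
endfacet
facet normal -0.830 -0.152 -0.537
outer loop
vertex -1.213 -1.488 -1.09
vertex -1.62 -1.151 -0.557
vertex -1.33 -0.748 -1.119
endloop
endfacet
facet normal 0.810 0.105 -0.577
outer loop
vertex -1.213 -1.488 -1.09
vertex -1.33 -0.748 -1.119
vertex -0.3 -0.909 0.297
endloop
endfacet
facet normal -0.830 -0.152 -0.537
outer loop
vertex -1.33 -0.748 -1.119
vertex -1.62 -1.151 -0.557
vertex -1.737 -0.411 -0.586
endloop
endfacet
facet normal 0.437 0.873 -0.218
outer loop
vertex -1.33 -0.748 -1.119
vertex -1.737 -0.411 -0.586
vertex -0.3 -0.909 0.297
endloop
endfacet
facet normal -0.830 -0.152 -0.536
outer loop
vertex -1.737 -0.411 -0.586
vertex -1.62 -1.151 -0.557
vertex -2.026 -0.815 -0.024
endloop
endfacet
facet normal -0.060 0.825 0.562
outer loop
vertex -1.737 -0.411 -0.586
vertex -2.026 -0.815 -0.024
vertex -0.3 -0.909 0.297
endloop
endfacet
facet normal -0.830 -0.152 -0.536
outer loop
vertex -2.026 -0.815 -0.024
vertex -1.62 -1.151 -0.557
vertex -1.909 -1.555 0.005
endloop
endfacet
facet normal -0.182 0.010 0.983
outer loop
vertex -2.026 -0.815 -0.024
vertex -1.909 -1.555 0.005
vertex -0.3 -0.909 0.297
endloop
endfacet
facet normal -0.830 -0.153 -0.537
outer loop
vertex -1.909 -1.555 0.005
vertex -1.62 -1.151 -0.557
vertex -1.502 -1.892 -0.528
endloop
endfacet
facet normal 0.191 -0.757 0.625
outer loop
vertex -1.909 -1.555 0.005
vertex -1.502 -1.892 -0.528
vertex -0.3 -0.909 0.297
endloop
endfacet
facet normal -0.830 -0.153 -0.537
outer loop
vertex -1.502 -1.892 -0.528
vertex -1.62 -1.151 -0.557
vertex -1.213 -1.488 -1.09
endloop
endfacet
facet normal 0.687 -0.709 -0.156
outer loop
vertex -1.502 -1.892 -0.528
vertex -1.213 -1.488 -1.09
vertex -0.3 -0.909 0.297
endloop
endfacet

endsolid


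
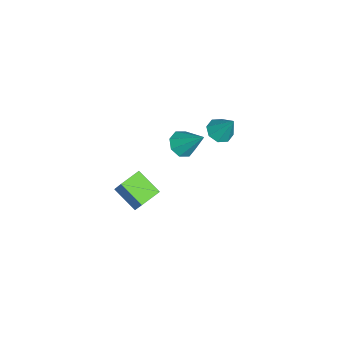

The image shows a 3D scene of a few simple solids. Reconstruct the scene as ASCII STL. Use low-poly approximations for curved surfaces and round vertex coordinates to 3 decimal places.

solid 
facet normal -0.280 -0.452 -0.847
outer loop
vertex -2.675 -0.084 1.977
vertex -3.427 -0.074 2.22
vertex -2.967 0.417 1.806
endloop
endfacet
facet normal 0.873 0.482 -0.079
outer loop
vertex -2.675 -0.084 1.977
vertex -2.967 0.417 1.806
vertex -2.953 0.694 3.66
endloop
endfacet
facet normal -0.279 -0.453 -0.847
outer loop
vertex -2.967 0.417 1.806
vertex -3.427 -0.074 2.22
vertex -3.529 0.63 1.877
endloop
endfacet
facet normal 0.335 0.931 -0.142
outer loop
vertex -2.967 0.417 1.806
vertex -3.529 0.63 1.877
vertex -2.953 0.694 3.66
endloop
endfacet
facet normal -0.279 -0.453 -0.847
outer loop
vertex -3.529 0.63 1.877
vertex -3.427 -0.074 2.22
vertex -4.031 0.431 2.149
endloop
endfacet
facet normal -0.333 0.940 0.074
outer loop
vertex -3.529 0.63 1.877
vertex -4.031 0.431 2.149
vertex -2.953 0.694 3.66
endloop
endfacet
facet normal -0.279 -0.452 -0.847
outer loop
vertex -4.031 0.431 2.149
vertex -3.427 -0.074 2.22
vertex -4.179 -0.064 2.462
endloop
endfacet
facet normal -0.743 0.502 0.443
outer loop
vertex -4.031 0.431 2.149
vertex -4.179 -0.064 2.462
vertex -2.953 0.694 3.66
endloop
endfacet
facet normal -0.279 -0.452 -0.847
outer loop
vertex -4.179 -0.064 2.462
vertex -3.427 -0.074 2.22
vertex -3.887 -0.566 2.634
endloop
endfacet
facet normal -0.653 -0.124 0.747
outer loop
vertex -4.179 -0.064 2.462
vertex -3.887 -0.566 2.634
vertex -2.953 0.694 3.66
endloop
endfacet
facet normal -0.280 -0.451 -0.847
outer loop
vertex -3.887 -0.566 2.634
vertex -3.427 -0.074 2.22
vertex -3.326 -0.779 2.562
endloop
endfacet
facet normal -0.114 -0.575 0.810
outer loop
vertex -3.887 -0.566 2.634
vertex -3.326 -0.779 2.562
vertex -2.953 0.694 3.66
endloop
endfacet
facet normal -0.278 -0.451 -0.848
outer loop
vertex -3.326 -0.779 2.562
vertex -3.427 -0.074 2.22
vertex -2.824 -0.579 2.291
endloop
endfacet
facet normal 0.553 -0.583 0.595
outer loop
vertex -3.326 -0.779 2.562
vertex -2.824 -0.579 2.291
vertex -2.953 0.694 3.66
endloop
endfacet
facet normal -0.280 -0.453 -0.847
outer loop
vertex -2.824 -0.579 2.291
vertex -3.427 -0.074 2.22
vertex -2.675 -0.084 1.977
endloop
endfacet
facet normal 0.963 -0.146 0.227
outer loop
vertex -2.824 -0.579 2.291
vertex -2.675 -0.084 1.977
vertex -2.953 0.694 3.66
endloop
endfacet
facet normal -0.313 -0.614 -0.724
outer loop
vertex -3.594 -2.697 -0.041
vertex -4.268 -2.184 -0.185
vertex -3.466 -2.233 -0.49
endloop
endfacet
facet normal 0.980 -0.106 0.169
outer loop
vertex -3.594 -2.697 -0.041
vertex -3.466 -2.233 -0.49
vertex -3.632 -0.936 1.285
endloop
endfacet
facet normal -0.313 -0.614 -0.725
outer loop
vertex -3.466 -2.233 -0.49
vertex -4.268 -2.184 -0.185
vertex -3.808 -1.74 -0.76
endloop
endfacet
facet normal 0.854 0.455 -0.252
outer loop
vertex -3.466 -2.233 -0.49
vertex -3.808 -1.74 -0.76
vertex -3.632 -0.936 1.285
endloop
endfacet
facet normal -0.312 -0.615 -0.724
outer loop
vertex -3.808 -1.74 -0.76
vertex -4.268 -2.184 -0.185
vertex -4.42 -1.507 -0.694
endloop
endfacet
facet normal 0.295 0.880 -0.371
outer loop
vertex -3.808 -1.74 -0.76
vertex -4.42 -1.507 -0.694
vertex -3.632 -0.936 1.285
endloop
endfacet
facet normal -0.314 -0.615 -0.724
outer loop
vertex -4.42 -1.507 -0.694
vertex -4.268 -2.184 -0.185
vertex -4.943 -1.67 -0.329
endloop
endfacet
facet normal -0.370 0.921 -0.119
outer loop
vertex -4.42 -1.507 -0.694
vertex -4.943 -1.67 -0.329
vertex -3.632 -0.936 1.285
endloop
endfacet
facet normal -0.313 -0.614 -0.724
outer loop
vertex -4.943 -1.67 -0.329
vertex -4.268 -2.184 -0.185
vertex -5.071 -2.134 0.12
endloop
endfacet
facet normal -0.751 0.554 0.358
outer loop
vertex -4.943 -1.67 -0.329
vertex -5.071 -2.134 0.12
vertex -3.632 -0.936 1.285
endloop
endfacet
facet normal -0.313 -0.615 -0.724
outer loop
vertex -5.071 -2.134 0.12
vertex -4.268 -2.184 -0.185
vertex -4.729 -2.627 0.391
endloop
endfacet
facet normal -0.626 -0.006 0.780
outer loop
vertex -5.071 -2.134 0.12
vertex -4.729 -2.627 0.391
vertex -3.632 -0.936 1.285
endloop
endfacet
facet normal -0.313 -0.615 -0.724
outer loop
vertex -4.729 -2.627 0.391
vertex -4.268 -2.184 -0.185
vertex -4.117 -2.86 0.324
endloop
endfacet
facet normal -0.066 -0.432 0.899
outer loop
vertex -4.729 -2.627 0.391
vertex -4.117 -2.86 0.324
vertex -3.632 -0.936 1.285
endloop
endfacet
facet normal -0.313 -0.615 -0.724
outer loop
vertex -4.117 -2.86 0.324
vertex -4.268 -2.184 -0.185
vertex -3.594 -2.697 -0.041
endloop
endfacet
facet normal 0.599 -0.474 0.646
outer loop
vertex -4.117 -2.86 0.324
vertex -3.594 -2.697 -0.041
vertex -3.632 -0.936 1.285
endloop
endfacet
facet normal -0.449 -0.315 -0.836
outer loop
vertex 2.165 -4.641 2.235
vertex 1.22 -3.904 2.464
vertex 2.874 -3.477 1.416
endloop
endfacet
facet normal 0.774 -0.604 -0.188
outer loop
vertex 3.56 -2.996 2.696
vertex 2.165 -4.641 2.235
vertex 2.874 -3.477 1.416
endloop
endfacet
facet normal -0.449 -0.315 -0.836
outer loop
vertex 2.874 -3.477 1.416
vertex 1.22 -3.904 2.464
vertex 1.929 -2.74 1.645
endloop
endfacet
facet normal 0.446 0.732 -0.514
outer loop
vertex 1.929 -2.74 1.645
vertex 3.56 -2.996 2.696
vertex 2.874 -3.477 1.416
endloop
endfacet
facet normal -0.446 -0.732 0.514
outer loop
vertex 2.165 -4.641 2.235
vertex 1.906 -3.423 3.744
vertex 1.22 -3.904 2.464
endloop
endfacet
facet normal 0.774 -0.604 -0.188
outer loop
vertex 2.851 -4.16 3.515
vertex 2.165 -4.641 2.235
vertex 3.56 -2.996 2.696
endloop
endfacet
facet normal -0.446 -0.732 0.514
outer loop
vertex 2.851 -4.16 3.515
vertex 1.906 -3.423 3.744
vertex 2.165 -4.641 2.235
endloop
endfacet
facet normal -0.774 0.604 0.188
outer loop
vertex 1.22 -3.904 2.464
vertex 1.906 -3.423 3.744
vertex 1.929 -2.74 1.645
endloop
endfacet
facet normal 0.446 0.732 -0.514
outer loop
vertex 2.615 -2.259 2.925
vertex 3.56 -2.996 2.696
vertex 1.929 -2.74 1.645
endloop
endfacet
facet normal -0.774 0.604 0.188
outer loop
vertex 1.929 -2.74 1.645
vertex 1.906 -3.423 3.744
vertex 2.615 -2.259 2.925
endloop
endfacet
facet normal 0.449 0.315 0.836
outer loop
vertex 2.615 -2.259 2.925
vertex 2.851 -4.16 3.515
vertex 3.56 -2.996 2.696
endloop
endfacet
facet normal 0.449 0.315 0.836
outer loop
vertex 1.906 -3.423 3.744
vertex 2.851 -4.16 3.515
vertex 2.615 -2.259 2.925
endloop
endfacet

endsolid


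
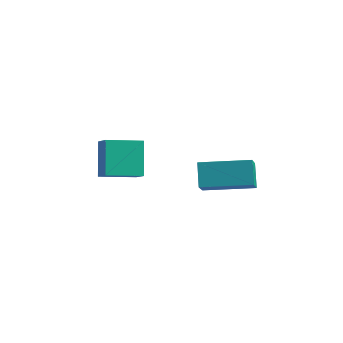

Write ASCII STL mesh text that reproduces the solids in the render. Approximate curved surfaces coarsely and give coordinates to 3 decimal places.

solid 
facet normal -0.756 -0.610 0.238
outer loop
vertex -0.411 1.044 2.281
vertex -0.877 2.114 3.545
vertex -0.954 1.491 1.703
endloop
endfacet
facet normal 0.271 -0.622 -0.735
outer loop
vertex 0.277 2.486 1.315
vertex -0.411 1.044 2.281
vertex -0.954 1.491 1.703
endloop
endfacet
facet normal -0.755 -0.611 0.238
outer loop
vertex -0.954 1.491 1.703
vertex -0.877 2.114 3.545
vertex -1.42 2.56 2.967
endloop
endfacet
facet normal -0.597 0.491 -0.635
outer loop
vertex -1.42 2.56 2.967
vertex 0.277 2.486 1.315
vertex -0.954 1.491 1.703
endloop
endfacet
facet normal 0.597 -0.490 0.635
outer loop
vertex -0.411 1.044 2.281
vertex 0.354 3.109 3.157
vertex -0.877 2.114 3.545
endloop
endfacet
facet normal 0.271 -0.622 -0.735
outer loop
vertex 0.82 2.04 1.893
vertex -0.411 1.044 2.281
vertex 0.277 2.486 1.315
endloop
endfacet
facet normal 0.597 -0.490 0.635
outer loop
vertex 0.82 2.04 1.893
vertex 0.354 3.109 3.157
vertex -0.411 1.044 2.281
endloop
endfacet
facet normal -0.271 0.622 0.735
outer loop
vertex -0.877 2.114 3.545
vertex 0.354 3.109 3.157
vertex -1.42 2.56 2.967
endloop
endfacet
facet normal -0.597 0.490 -0.635
outer loop
vertex -0.189 3.556 2.579
vertex 0.277 2.486 1.315
vertex -1.42 2.56 2.967
endloop
endfacet
facet normal -0.271 0.621 0.735
outer loop
vertex -1.42 2.56 2.967
vertex 0.354 3.109 3.157
vertex -0.189 3.556 2.579
endloop
endfacet
facet normal 0.755 0.611 -0.238
outer loop
vertex -0.189 3.556 2.579
vertex 0.82 2.04 1.893
vertex 0.277 2.486 1.315
endloop
endfacet
facet normal 0.756 0.610 -0.238
outer loop
vertex 0.354 3.109 3.157
vertex 0.82 2.04 1.893
vertex -0.189 3.556 2.579
endloop
endfacet
facet normal -0.934 -0.339 -0.113
outer loop
vertex 2.867 2.662 2.915
vertex 2.636 3.631 1.916
vertex 3.248 1.891 2.078
endloop
endfacet
facet normal 0.164 -0.687 0.708
outer loop
vertex 5.284 2.629 2.324
vertex 2.867 2.662 2.915
vertex 3.248 1.891 2.078
endloop
endfacet
facet normal -0.934 -0.339 -0.113
outer loop
vertex 3.248 1.891 2.078
vertex 2.636 3.631 1.916
vertex 3.017 2.859 1.08
endloop
endfacet
facet normal 0.317 -0.643 -0.697
outer loop
vertex 3.017 2.859 1.08
vertex 5.284 2.629 2.324
vertex 3.248 1.891 2.078
endloop
endfacet
facet normal -0.317 0.643 0.697
outer loop
vertex 2.867 2.662 2.915
vertex 4.672 4.369 2.162
vertex 2.636 3.631 1.916
endloop
endfacet
facet normal 0.164 -0.686 0.709
outer loop
vertex 4.903 3.401 3.16
vertex 2.867 2.662 2.915
vertex 5.284 2.629 2.324
endloop
endfacet
facet normal -0.317 0.643 0.697
outer loop
vertex 4.903 3.401 3.16
vertex 4.672 4.369 2.162
vertex 2.867 2.662 2.915
endloop
endfacet
facet normal -0.163 0.687 -0.708
outer loop
vertex 2.636 3.631 1.916
vertex 4.672 4.369 2.162
vertex 3.017 2.859 1.08
endloop
endfacet
facet normal 0.317 -0.643 -0.697
outer loop
vertex 5.053 3.598 1.325
vertex 5.284 2.629 2.324
vertex 3.017 2.859 1.08
endloop
endfacet
facet normal -0.164 0.687 -0.708
outer loop
vertex 3.017 2.859 1.08
vertex 4.672 4.369 2.162
vertex 5.053 3.598 1.325
endloop
endfacet
facet normal 0.934 0.339 0.113
outer loop
vertex 5.053 3.598 1.325
vertex 4.903 3.401 3.16
vertex 5.284 2.629 2.324
endloop
endfacet
facet normal 0.934 0.339 0.113
outer loop
vertex 4.672 4.369 2.162
vertex 4.903 3.401 3.16
vertex 5.053 3.598 1.325
endloop
endfacet

endsolid
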